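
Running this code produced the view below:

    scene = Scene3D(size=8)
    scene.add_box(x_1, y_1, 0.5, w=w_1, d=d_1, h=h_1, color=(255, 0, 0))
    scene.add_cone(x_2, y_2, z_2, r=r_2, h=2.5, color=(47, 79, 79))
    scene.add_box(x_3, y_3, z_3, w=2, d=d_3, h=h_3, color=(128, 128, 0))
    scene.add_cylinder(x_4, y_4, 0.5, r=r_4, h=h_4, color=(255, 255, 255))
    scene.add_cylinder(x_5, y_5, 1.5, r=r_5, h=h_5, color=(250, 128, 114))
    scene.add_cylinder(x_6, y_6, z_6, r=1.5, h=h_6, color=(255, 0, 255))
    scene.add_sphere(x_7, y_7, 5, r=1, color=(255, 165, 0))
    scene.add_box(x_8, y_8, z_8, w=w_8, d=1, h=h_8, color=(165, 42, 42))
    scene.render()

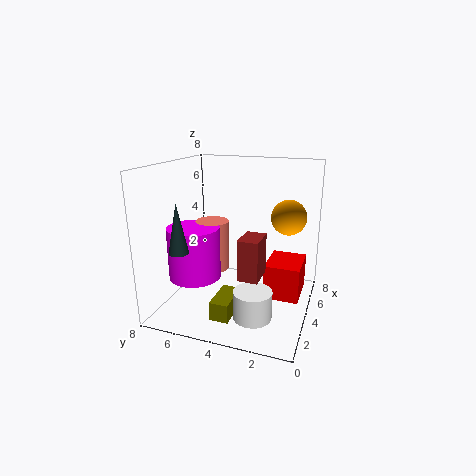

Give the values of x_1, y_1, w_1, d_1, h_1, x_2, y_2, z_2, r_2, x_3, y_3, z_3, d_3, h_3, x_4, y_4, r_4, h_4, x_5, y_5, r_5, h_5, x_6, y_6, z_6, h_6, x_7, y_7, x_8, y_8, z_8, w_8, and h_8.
x_1 = 4, y_1 = 0.5, w_1 = 2.5, d_1 = 2, h_1 = 2, x_2 = 1, y_2 = 6, z_2 = 4, r_2 = 0.5, x_3 = 1, y_3 = 3.5, z_3 = 0.5, d_3 = 1, h_3 = 1, x_4 = 2, y_4 = 2.5, r_4 = 1, h_4 = 1.5, x_5 = 5, y_5 = 6, r_5 = 1, h_5 = 3, x_6 = 3.5, y_6 = 6.5, z_6 = 1.5, h_6 = 3, x_7 = 5.5, y_7 = 1.5, x_8 = 1, y_8 = 2, z_8 = 3, w_8 = 1.5, h_8 = 2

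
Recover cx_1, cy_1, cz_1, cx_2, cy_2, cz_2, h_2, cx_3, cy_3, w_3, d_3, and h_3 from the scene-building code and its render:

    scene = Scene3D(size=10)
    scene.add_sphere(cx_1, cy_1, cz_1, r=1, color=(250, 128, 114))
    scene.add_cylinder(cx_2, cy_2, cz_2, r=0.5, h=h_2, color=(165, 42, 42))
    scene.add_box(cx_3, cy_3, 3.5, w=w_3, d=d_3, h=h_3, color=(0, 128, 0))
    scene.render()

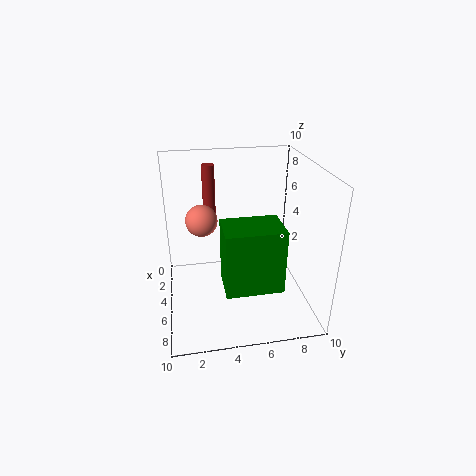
cx_1 = 6
cy_1 = 2.5
cz_1 = 7
cx_2 = 0.5
cy_2 = 3.5
cz_2 = 5
h_2 = 4
cx_3 = 7
cy_3 = 3.5
w_3 = 2.5
d_3 = 3.5
h_3 = 4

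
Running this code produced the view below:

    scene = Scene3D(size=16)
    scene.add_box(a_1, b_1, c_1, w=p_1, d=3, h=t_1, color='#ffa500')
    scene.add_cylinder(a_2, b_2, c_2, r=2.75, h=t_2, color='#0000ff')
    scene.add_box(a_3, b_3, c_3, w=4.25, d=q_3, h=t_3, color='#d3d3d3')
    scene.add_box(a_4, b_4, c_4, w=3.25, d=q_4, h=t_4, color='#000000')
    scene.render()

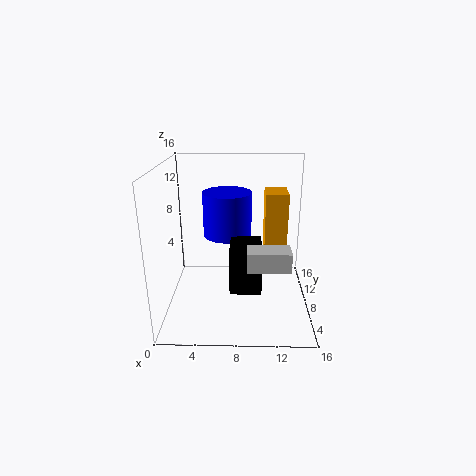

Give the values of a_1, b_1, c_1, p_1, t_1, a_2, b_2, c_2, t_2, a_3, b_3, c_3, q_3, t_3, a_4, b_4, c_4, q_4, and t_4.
a_1 = 10.75, b_1 = 5, c_1 = 7.5, p_1 = 2.25, t_1 = 6.25, a_2 = 6.75, b_2 = 9.75, c_2 = 7.75, t_2 = 5, a_3 = 9, b_3 = 2.25, c_3 = 6.75, q_3 = 2.25, t_3 = 2, a_4 = 7.25, b_4 = 3.25, c_4 = 3.75, q_4 = 4.25, t_4 = 4.75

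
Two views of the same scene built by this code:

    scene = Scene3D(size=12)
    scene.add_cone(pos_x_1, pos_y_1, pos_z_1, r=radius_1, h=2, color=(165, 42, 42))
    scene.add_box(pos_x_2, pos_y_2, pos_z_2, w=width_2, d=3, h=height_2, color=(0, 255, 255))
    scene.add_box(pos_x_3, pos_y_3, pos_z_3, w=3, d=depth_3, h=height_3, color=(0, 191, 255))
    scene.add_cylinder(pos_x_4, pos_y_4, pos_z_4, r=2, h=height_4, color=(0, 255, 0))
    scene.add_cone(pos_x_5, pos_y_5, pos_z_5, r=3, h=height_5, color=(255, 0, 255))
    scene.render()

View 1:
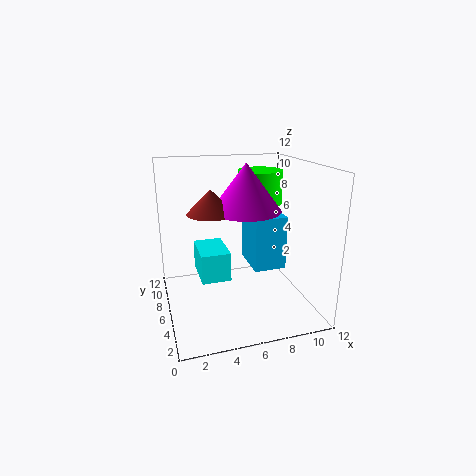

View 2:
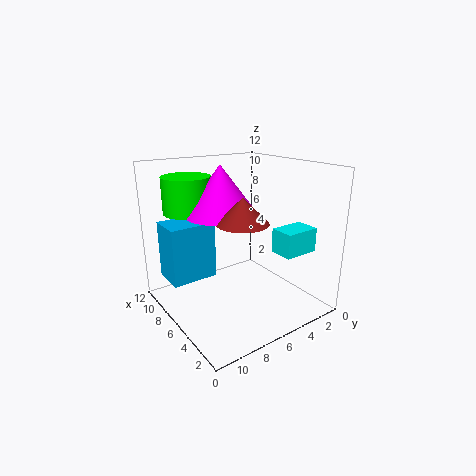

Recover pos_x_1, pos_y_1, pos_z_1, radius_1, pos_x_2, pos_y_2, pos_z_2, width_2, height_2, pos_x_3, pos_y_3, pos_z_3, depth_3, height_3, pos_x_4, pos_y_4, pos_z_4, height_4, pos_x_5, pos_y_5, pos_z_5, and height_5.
pos_x_1 = 4, pos_y_1 = 7, pos_z_1 = 8, radius_1 = 2, pos_x_2 = 2, pos_y_2 = 1, pos_z_2 = 5, width_2 = 2, height_2 = 2, pos_x_3 = 8, pos_y_3 = 7, pos_z_3 = 2, depth_3 = 4, height_3 = 5, pos_x_4 = 9, pos_y_4 = 9, pos_z_4 = 8, height_4 = 3, pos_x_5 = 7, pos_y_5 = 7, pos_z_5 = 8, height_5 = 4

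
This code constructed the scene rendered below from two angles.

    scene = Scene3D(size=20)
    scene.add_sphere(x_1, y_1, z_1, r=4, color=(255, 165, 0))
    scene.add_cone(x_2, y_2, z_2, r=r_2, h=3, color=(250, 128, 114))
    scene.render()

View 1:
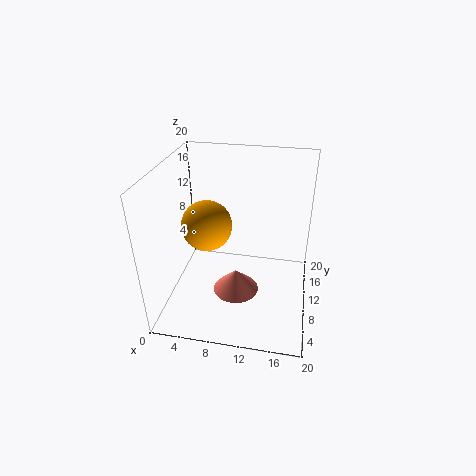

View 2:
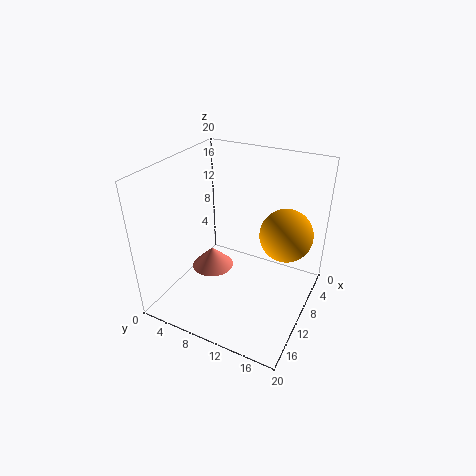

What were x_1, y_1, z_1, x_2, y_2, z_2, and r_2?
x_1 = 4; y_1 = 15; z_1 = 8.5; x_2 = 10.5; y_2 = 6; z_2 = 4.5; r_2 = 3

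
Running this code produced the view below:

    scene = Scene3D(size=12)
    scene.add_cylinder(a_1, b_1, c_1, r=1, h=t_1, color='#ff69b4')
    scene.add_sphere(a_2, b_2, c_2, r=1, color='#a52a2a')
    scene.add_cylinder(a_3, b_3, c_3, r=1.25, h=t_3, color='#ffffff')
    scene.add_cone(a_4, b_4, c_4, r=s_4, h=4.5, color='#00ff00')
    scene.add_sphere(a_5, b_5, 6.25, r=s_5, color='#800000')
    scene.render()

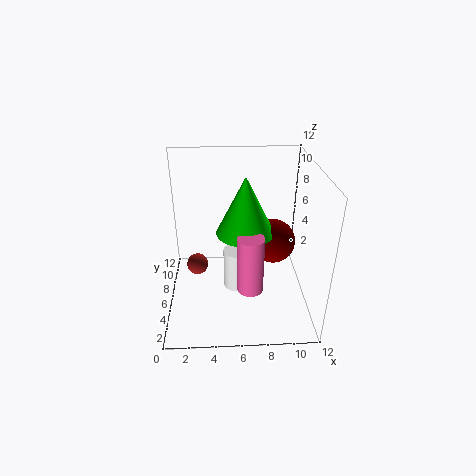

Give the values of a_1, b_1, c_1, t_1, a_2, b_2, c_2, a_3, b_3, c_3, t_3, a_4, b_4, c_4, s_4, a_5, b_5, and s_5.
a_1 = 6.75, b_1 = 2.5, c_1 = 3.5, t_1 = 4.5, a_2 = 2.25, b_2 = 8.5, c_2 = 1.75, a_3 = 6, b_3 = 7.25, c_3 = 0.25, t_3 = 3.75, a_4 = 6.5, b_4 = 4.75, c_4 = 7.25, s_4 = 2.25, a_5 = 8.75, b_5 = 5, s_5 = 1.75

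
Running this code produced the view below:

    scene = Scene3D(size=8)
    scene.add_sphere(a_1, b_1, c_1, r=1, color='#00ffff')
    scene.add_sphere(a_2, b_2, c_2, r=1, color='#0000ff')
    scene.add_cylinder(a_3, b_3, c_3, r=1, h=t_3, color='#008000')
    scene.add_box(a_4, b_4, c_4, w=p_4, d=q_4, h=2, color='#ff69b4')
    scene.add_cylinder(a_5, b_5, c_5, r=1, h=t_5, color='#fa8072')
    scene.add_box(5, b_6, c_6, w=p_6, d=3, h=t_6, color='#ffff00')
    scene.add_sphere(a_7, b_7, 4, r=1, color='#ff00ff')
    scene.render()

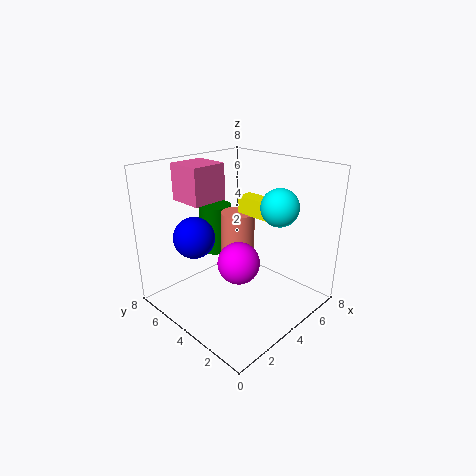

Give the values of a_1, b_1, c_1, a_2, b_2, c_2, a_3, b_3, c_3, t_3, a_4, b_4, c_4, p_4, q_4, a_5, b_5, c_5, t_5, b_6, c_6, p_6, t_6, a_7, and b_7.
a_1 = 5; b_1 = 2; c_1 = 6; a_2 = 1; b_2 = 4; c_2 = 5; a_3 = 5; b_3 = 7; c_3 = 2; t_3 = 3; a_4 = 2; b_4 = 5; c_4 = 6; p_4 = 2; q_4 = 2; a_5 = 5; b_5 = 5; c_5 = 1; t_5 = 4; b_6 = 2; c_6 = 5; p_6 = 1; t_6 = 1; a_7 = 2; b_7 = 2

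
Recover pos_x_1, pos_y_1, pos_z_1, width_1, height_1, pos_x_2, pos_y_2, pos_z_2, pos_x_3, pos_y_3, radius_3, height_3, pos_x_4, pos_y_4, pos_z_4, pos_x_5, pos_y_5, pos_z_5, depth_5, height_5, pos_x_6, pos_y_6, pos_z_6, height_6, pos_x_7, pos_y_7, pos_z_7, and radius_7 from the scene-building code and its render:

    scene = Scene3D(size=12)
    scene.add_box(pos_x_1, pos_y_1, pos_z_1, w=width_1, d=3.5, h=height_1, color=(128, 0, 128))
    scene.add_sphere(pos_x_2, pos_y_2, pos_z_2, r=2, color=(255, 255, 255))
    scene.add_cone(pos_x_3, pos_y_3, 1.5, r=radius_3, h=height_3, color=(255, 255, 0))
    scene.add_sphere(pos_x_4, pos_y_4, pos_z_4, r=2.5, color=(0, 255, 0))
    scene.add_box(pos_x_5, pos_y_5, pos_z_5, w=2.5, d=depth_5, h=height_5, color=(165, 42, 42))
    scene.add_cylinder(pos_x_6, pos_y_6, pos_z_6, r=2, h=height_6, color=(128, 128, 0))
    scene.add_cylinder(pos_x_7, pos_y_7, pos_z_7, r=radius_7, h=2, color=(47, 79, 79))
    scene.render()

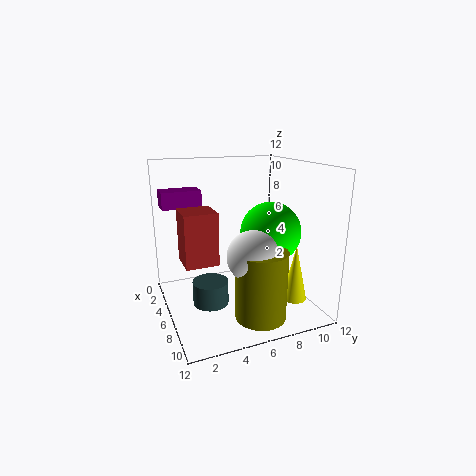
pos_x_1 = 0.5; pos_y_1 = 0.5; pos_z_1 = 8; width_1 = 2; height_1 = 1.5; pos_x_2 = 9; pos_y_2 = 6; pos_z_2 = 5.5; pos_x_3 = 9.5; pos_y_3 = 9.5; radius_3 = 1; height_3 = 4.5; pos_x_4 = 7; pos_y_4 = 8.5; pos_z_4 = 6.5; pos_x_5 = 6; pos_y_5 = 1; pos_z_5 = 5; depth_5 = 2.5; height_5 = 4; pos_x_6 = 9.5; pos_y_6 = 6.5; pos_z_6 = 0.5; height_6 = 5.5; pos_x_7 = 6; pos_y_7 = 3.5; pos_z_7 = 0.5; radius_7 = 1.5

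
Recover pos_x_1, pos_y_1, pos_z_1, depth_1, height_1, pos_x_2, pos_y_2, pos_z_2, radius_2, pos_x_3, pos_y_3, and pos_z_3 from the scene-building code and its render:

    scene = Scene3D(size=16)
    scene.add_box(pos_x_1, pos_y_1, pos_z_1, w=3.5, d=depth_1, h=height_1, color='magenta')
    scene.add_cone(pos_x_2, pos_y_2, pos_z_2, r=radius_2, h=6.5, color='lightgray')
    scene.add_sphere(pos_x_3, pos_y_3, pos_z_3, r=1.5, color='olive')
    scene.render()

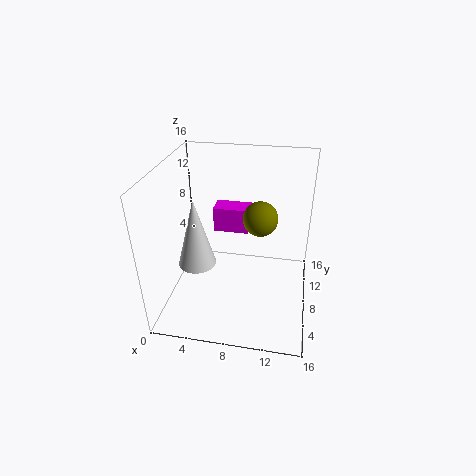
pos_x_1 = 6, pos_y_1 = 5.5, pos_z_1 = 10.25, depth_1 = 2, height_1 = 2.5, pos_x_2 = 5.25, pos_y_2 = 2, pos_z_2 = 8.75, radius_2 = 1.75, pos_x_3 = 11, pos_y_3 = 2.5, pos_z_3 = 13.75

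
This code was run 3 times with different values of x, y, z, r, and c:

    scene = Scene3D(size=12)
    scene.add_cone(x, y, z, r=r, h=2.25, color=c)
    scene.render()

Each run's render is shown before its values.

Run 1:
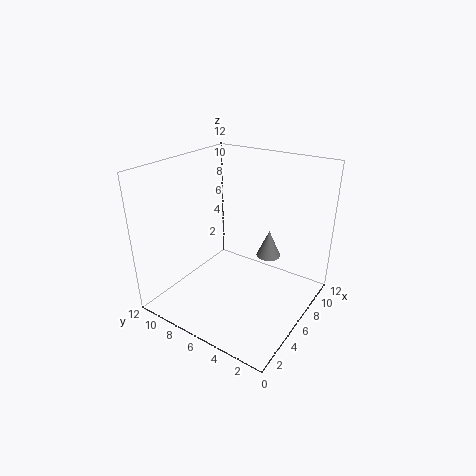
x = 7.25, y = 3.75, z = 4.5, r = 1, c = 'gray'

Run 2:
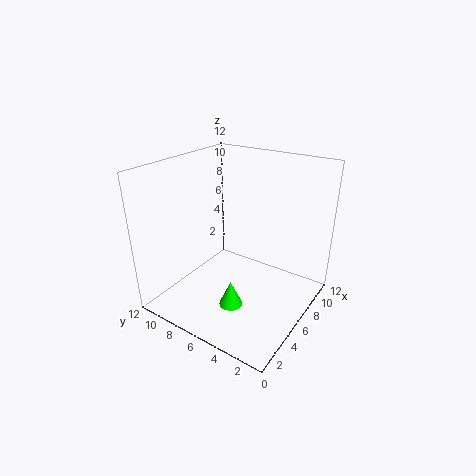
x = 4.5, y = 5.75, z = 0.25, r = 1, c = 'lime'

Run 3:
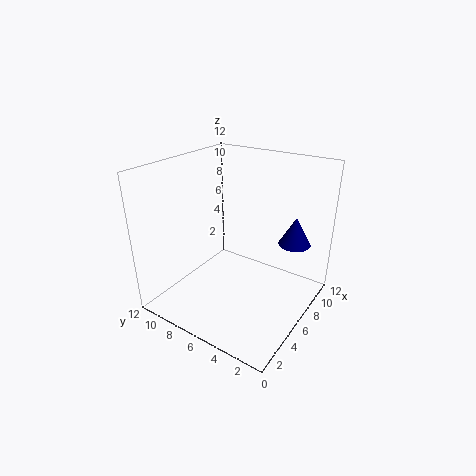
x = 7.25, y = 1.5, z = 6.25, r = 1.25, c = 'navy'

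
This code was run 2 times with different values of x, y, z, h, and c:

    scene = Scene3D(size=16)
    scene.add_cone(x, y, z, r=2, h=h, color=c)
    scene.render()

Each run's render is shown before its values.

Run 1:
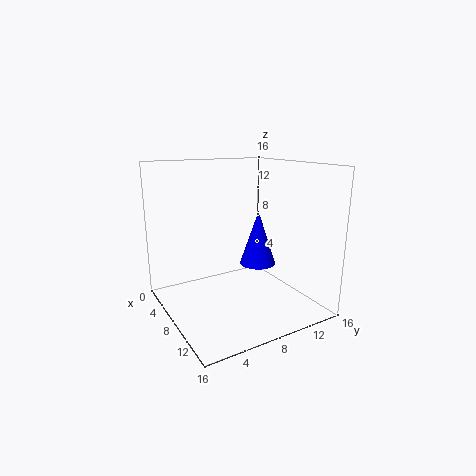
x = 9, y = 10, z = 5, h = 6, c = 'blue'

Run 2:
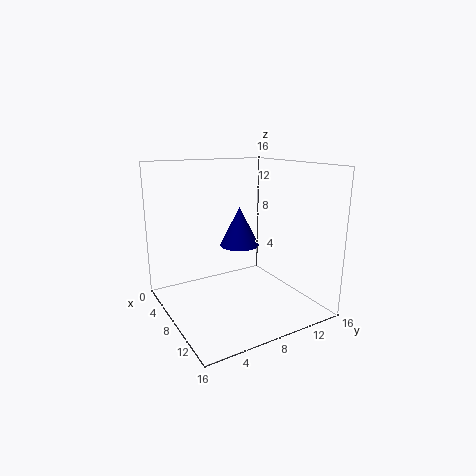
x = 10, y = 7, z = 8, h = 4, c = 'navy'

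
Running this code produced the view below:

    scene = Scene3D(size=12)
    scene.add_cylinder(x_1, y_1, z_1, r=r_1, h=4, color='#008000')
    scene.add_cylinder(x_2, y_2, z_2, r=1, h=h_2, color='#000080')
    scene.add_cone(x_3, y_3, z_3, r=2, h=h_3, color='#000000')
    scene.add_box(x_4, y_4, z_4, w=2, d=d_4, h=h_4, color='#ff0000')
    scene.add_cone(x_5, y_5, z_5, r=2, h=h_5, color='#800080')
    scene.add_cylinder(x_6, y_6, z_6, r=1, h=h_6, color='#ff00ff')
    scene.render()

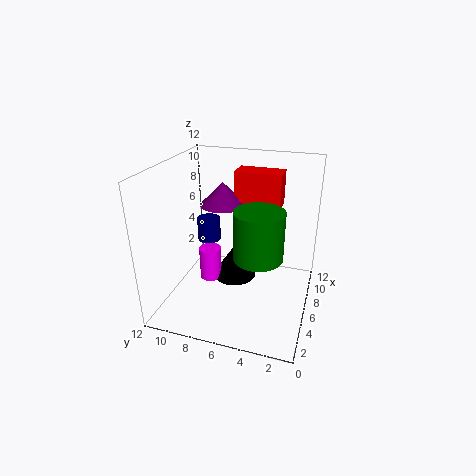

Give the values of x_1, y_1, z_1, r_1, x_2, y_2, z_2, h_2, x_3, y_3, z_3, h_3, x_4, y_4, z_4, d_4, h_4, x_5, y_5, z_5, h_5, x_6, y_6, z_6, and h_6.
x_1 = 5, y_1 = 4, z_1 = 5, r_1 = 2, x_2 = 7, y_2 = 9, z_2 = 5, h_2 = 2, x_3 = 8, y_3 = 7, z_3 = 1, h_3 = 3, x_4 = 8, y_4 = 3, z_4 = 8, d_4 = 4, h_4 = 3, x_5 = 8, y_5 = 8, z_5 = 8, h_5 = 2, x_6 = 7, y_6 = 9, z_6 = 1, h_6 = 3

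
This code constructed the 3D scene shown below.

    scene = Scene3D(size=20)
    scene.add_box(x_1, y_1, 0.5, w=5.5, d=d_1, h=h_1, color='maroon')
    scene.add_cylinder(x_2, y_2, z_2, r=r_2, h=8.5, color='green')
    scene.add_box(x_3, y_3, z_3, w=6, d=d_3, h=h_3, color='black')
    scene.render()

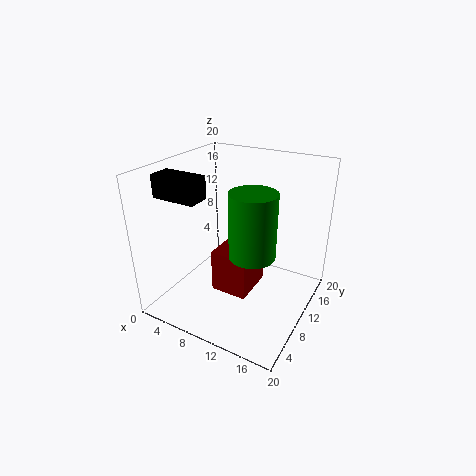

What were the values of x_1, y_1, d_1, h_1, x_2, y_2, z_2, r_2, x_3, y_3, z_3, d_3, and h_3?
x_1 = 6, y_1 = 9, d_1 = 6.5, h_1 = 6.5, x_2 = 13.5, y_2 = 7.5, z_2 = 9.5, r_2 = 3, x_3 = 1.5, y_3 = 3.5, z_3 = 16.5, d_3 = 3, h_3 = 3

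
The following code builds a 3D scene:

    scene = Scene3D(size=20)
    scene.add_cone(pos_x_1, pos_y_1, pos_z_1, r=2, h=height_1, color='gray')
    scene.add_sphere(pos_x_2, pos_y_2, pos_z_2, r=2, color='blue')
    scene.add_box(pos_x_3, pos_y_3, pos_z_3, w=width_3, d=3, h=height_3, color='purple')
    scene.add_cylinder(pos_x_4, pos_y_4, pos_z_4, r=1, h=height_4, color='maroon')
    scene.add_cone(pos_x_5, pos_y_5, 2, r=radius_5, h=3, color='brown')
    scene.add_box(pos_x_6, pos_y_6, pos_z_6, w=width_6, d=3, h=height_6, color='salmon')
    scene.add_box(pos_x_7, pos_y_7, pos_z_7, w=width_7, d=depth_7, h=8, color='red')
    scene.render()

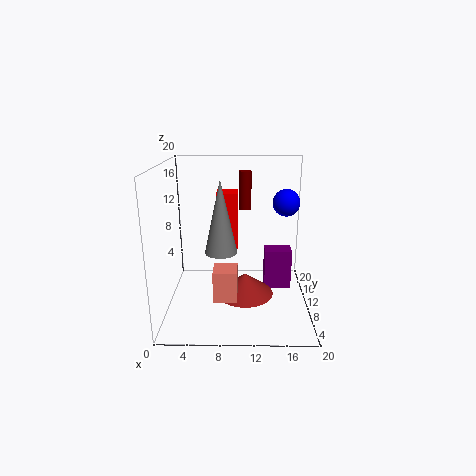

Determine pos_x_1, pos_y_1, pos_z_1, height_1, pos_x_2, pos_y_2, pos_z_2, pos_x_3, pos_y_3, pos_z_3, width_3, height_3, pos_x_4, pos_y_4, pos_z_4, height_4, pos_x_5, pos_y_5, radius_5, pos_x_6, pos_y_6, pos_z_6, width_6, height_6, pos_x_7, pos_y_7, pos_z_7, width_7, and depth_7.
pos_x_1 = 8, pos_y_1 = 5, pos_z_1 = 10, height_1 = 9, pos_x_2 = 17, pos_y_2 = 14, pos_z_2 = 14, pos_x_3 = 14, pos_y_3 = 12, pos_z_3 = 1, width_3 = 4, height_3 = 6, pos_x_4 = 11, pos_y_4 = 18, pos_z_4 = 12, height_4 = 6, pos_x_5 = 11, pos_y_5 = 9, radius_5 = 4, pos_x_6 = 7, pos_y_6 = 3, pos_z_6 = 4, width_6 = 3, height_6 = 4, pos_x_7 = 7, pos_y_7 = 11, pos_z_7 = 8, width_7 = 3, depth_7 = 3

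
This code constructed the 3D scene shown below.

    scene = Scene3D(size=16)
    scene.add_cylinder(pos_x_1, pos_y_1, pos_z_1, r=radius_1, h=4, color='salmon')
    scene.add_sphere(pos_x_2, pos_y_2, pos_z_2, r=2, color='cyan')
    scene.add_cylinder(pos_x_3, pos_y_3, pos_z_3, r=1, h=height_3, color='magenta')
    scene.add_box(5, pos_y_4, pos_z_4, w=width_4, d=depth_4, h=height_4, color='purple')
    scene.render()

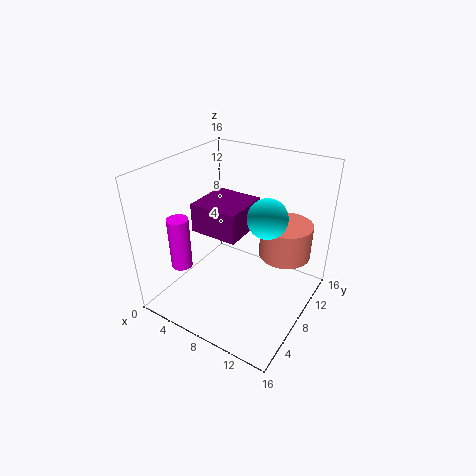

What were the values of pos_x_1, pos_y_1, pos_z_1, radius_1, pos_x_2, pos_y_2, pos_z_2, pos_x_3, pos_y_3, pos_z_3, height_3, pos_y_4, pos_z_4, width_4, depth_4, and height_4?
pos_x_1 = 12, pos_y_1 = 12, pos_z_1 = 5, radius_1 = 3, pos_x_2 = 12, pos_y_2 = 7, pos_z_2 = 12, pos_x_3 = 6, pos_y_3 = 1, pos_z_3 = 8, height_3 = 5, pos_y_4 = 4, pos_z_4 = 10, width_4 = 5, depth_4 = 5, height_4 = 3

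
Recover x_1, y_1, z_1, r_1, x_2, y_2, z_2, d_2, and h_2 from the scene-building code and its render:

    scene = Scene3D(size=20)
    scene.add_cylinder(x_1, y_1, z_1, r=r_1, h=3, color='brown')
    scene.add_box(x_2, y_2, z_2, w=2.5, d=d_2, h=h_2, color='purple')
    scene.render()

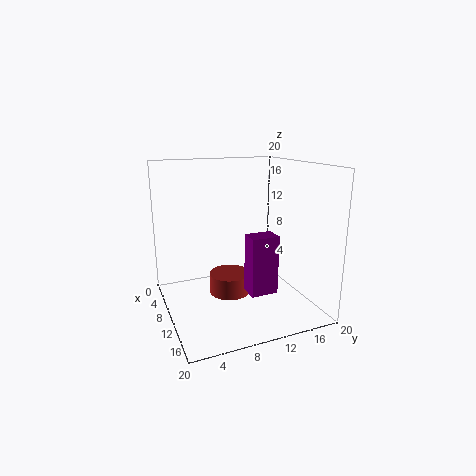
x_1 = 8, y_1 = 9.5, z_1 = 1, r_1 = 3, x_2 = 14.5, y_2 = 9, z_2 = 4.5, d_2 = 3.5, h_2 = 7.5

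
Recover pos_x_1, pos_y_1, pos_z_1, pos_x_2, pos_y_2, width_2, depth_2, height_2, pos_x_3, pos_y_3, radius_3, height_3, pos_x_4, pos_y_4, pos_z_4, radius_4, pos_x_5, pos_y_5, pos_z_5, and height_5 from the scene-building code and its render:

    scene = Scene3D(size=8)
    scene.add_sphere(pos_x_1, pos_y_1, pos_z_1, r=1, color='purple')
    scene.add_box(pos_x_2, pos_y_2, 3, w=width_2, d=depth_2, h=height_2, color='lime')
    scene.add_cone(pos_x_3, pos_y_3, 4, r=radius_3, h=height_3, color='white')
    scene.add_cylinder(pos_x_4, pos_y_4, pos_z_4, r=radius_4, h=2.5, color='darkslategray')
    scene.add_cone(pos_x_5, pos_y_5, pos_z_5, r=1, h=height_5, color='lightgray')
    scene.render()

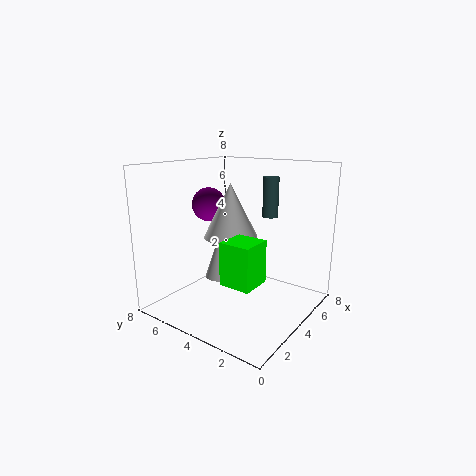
pos_x_1 = 4.5, pos_y_1 = 6.5, pos_z_1 = 5.5, pos_x_2 = 0.5, pos_y_2 = 1, width_2 = 1.5, depth_2 = 1.5, height_2 = 2, pos_x_3 = 4, pos_y_3 = 4.5, radius_3 = 1.5, height_3 = 3, pos_x_4 = 7.5, pos_y_4 = 4, pos_z_4 = 4.5, radius_4 = 0.5, pos_x_5 = 5.5, pos_y_5 = 6.5, pos_z_5 = 0.5, height_5 = 3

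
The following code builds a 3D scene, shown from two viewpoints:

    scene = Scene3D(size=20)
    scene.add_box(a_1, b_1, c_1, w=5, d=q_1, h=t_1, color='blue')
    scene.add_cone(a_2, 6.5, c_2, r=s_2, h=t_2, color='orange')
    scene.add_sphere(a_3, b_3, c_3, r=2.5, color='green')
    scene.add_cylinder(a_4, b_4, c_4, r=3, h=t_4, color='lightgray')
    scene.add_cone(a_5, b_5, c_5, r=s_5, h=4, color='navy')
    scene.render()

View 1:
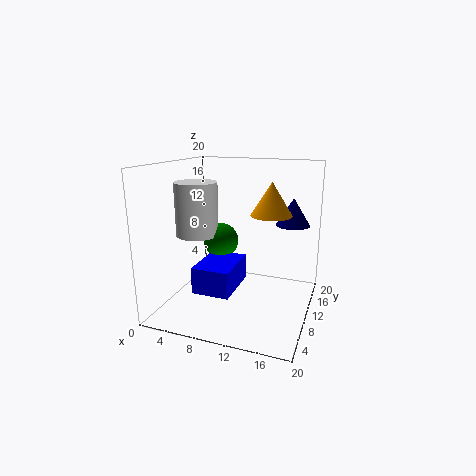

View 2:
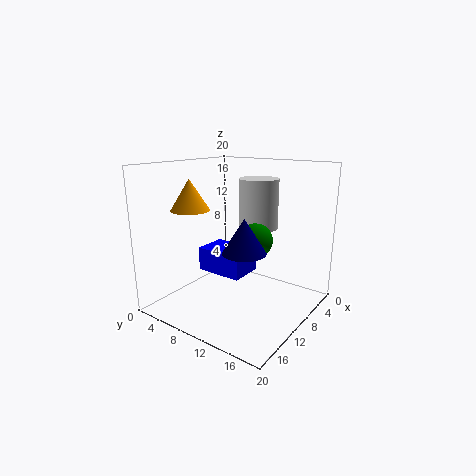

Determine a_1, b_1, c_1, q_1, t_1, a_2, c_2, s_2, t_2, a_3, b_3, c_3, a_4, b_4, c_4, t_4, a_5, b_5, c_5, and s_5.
a_1 = 6; b_1 = 3.5; c_1 = 4; q_1 = 7; t_1 = 3.5; a_2 = 15.5; c_2 = 14.5; s_2 = 2.5; t_2 = 4; a_3 = 7; b_3 = 11; c_3 = 9; a_4 = 4; b_4 = 9.5; c_4 = 10; t_4 = 7.5; a_5 = 16.5; b_5 = 15.5; c_5 = 11; s_5 = 2.5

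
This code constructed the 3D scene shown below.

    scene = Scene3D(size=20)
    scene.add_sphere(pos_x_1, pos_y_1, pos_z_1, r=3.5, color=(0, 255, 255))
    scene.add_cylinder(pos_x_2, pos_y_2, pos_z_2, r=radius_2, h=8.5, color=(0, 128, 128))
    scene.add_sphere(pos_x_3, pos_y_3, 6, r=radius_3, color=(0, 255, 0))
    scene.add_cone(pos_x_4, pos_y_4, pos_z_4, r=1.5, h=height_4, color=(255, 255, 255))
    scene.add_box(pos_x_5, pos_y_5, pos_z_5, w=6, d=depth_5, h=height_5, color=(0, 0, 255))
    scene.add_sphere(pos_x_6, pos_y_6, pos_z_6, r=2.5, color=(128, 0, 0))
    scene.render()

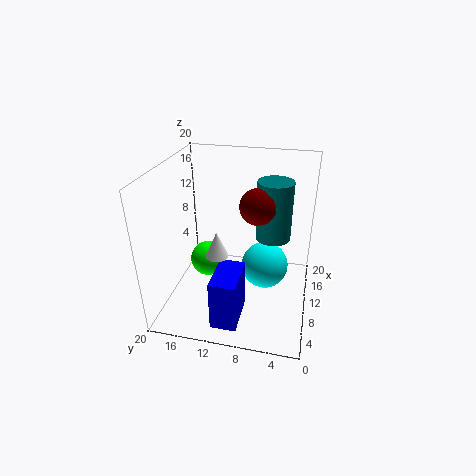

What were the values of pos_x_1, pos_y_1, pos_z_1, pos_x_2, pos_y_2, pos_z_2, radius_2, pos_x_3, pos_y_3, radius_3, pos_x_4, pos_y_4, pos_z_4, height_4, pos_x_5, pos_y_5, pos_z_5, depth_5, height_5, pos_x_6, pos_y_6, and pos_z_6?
pos_x_1 = 13
pos_y_1 = 6.5
pos_z_1 = 4
pos_x_2 = 13
pos_y_2 = 5.5
pos_z_2 = 9
radius_2 = 2.5
pos_x_3 = 10
pos_y_3 = 14.5
radius_3 = 2.5
pos_x_4 = 6.5
pos_y_4 = 12
pos_z_4 = 9
height_4 = 3.5
pos_x_5 = 2
pos_y_5 = 8.5
pos_z_5 = 0.5
depth_5 = 3.5
height_5 = 7
pos_x_6 = 11
pos_y_6 = 7.5
pos_z_6 = 14.5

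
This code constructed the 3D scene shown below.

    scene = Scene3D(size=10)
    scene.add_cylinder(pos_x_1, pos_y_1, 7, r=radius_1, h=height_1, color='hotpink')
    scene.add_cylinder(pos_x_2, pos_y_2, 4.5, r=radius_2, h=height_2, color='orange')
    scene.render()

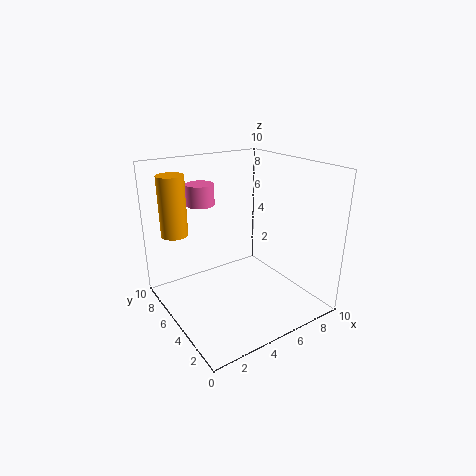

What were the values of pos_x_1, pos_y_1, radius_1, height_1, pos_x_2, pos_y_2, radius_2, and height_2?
pos_x_1 = 3.5, pos_y_1 = 7.5, radius_1 = 1, height_1 = 1.5, pos_x_2 = 2, pos_y_2 = 9, radius_2 = 1, height_2 = 4.5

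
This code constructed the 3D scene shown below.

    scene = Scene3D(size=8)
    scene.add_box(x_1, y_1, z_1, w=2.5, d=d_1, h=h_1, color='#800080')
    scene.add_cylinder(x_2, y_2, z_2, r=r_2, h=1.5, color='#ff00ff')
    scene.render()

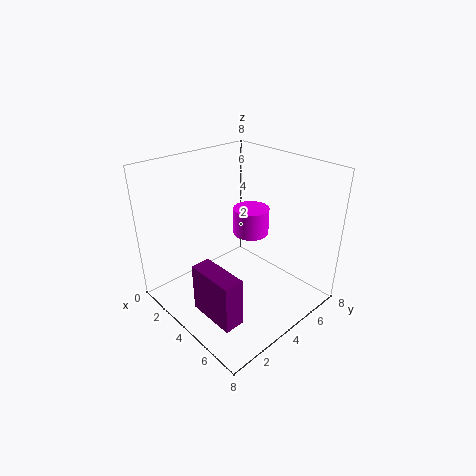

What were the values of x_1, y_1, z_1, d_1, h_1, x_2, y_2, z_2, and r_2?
x_1 = 4.5, y_1 = 0.5, z_1 = 1.5, d_1 = 1, h_1 = 2.5, x_2 = 4, y_2 = 5, z_2 = 4, r_2 = 1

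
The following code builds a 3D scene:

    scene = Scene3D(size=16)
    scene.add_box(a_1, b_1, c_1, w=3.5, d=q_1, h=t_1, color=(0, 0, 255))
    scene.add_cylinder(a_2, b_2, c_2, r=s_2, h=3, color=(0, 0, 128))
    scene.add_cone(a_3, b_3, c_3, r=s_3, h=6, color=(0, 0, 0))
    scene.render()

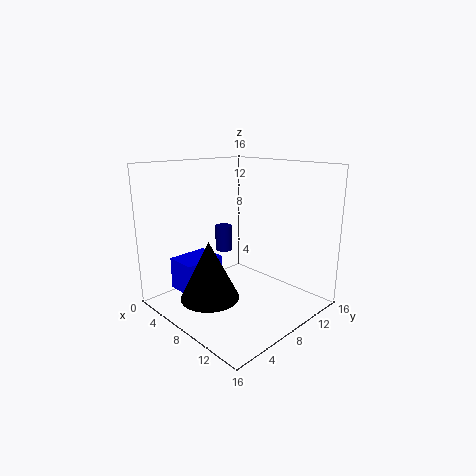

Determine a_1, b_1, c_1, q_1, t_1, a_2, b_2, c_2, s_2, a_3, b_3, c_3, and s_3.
a_1 = 3.5, b_1 = 2, c_1 = 2.5, q_1 = 4.5, t_1 = 3.5, a_2 = 4.5, b_2 = 9, c_2 = 5.5, s_2 = 1, a_3 = 9, b_3 = 3, c_3 = 3, s_3 = 3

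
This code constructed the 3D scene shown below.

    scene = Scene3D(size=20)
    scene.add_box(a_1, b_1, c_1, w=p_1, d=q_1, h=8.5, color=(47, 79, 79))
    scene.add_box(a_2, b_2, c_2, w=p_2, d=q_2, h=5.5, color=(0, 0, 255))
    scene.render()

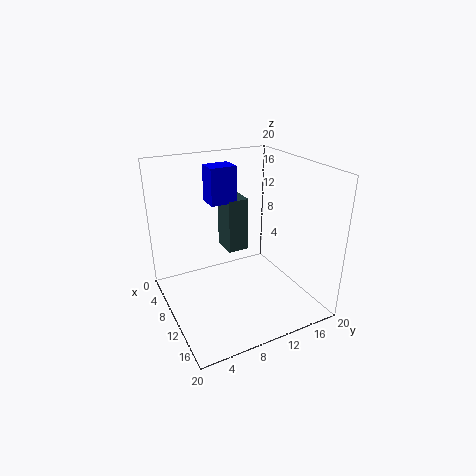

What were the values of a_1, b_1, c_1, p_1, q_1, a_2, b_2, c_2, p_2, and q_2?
a_1 = 1, b_1 = 11, c_1 = 5, p_1 = 4.25, q_1 = 3.25, a_2 = 2, b_2 = 8.25, c_2 = 13.25, p_2 = 3.25, q_2 = 4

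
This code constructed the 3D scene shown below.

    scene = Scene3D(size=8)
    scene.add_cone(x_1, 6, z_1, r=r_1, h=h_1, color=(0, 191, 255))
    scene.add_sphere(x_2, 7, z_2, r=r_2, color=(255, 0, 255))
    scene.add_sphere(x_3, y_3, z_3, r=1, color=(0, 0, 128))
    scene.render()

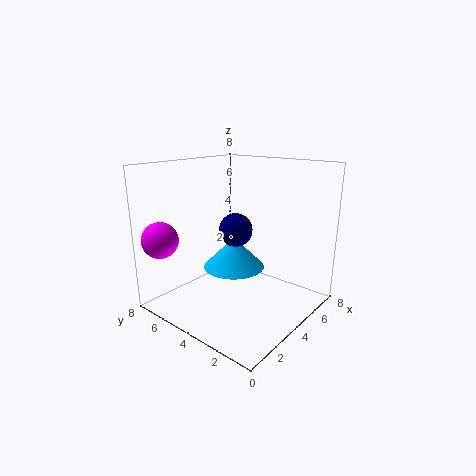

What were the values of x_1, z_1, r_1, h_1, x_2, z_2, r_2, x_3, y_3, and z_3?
x_1 = 6, z_1 = 1, r_1 = 2, h_1 = 2, x_2 = 1, z_2 = 4, r_2 = 1, x_3 = 5, y_3 = 5, z_3 = 4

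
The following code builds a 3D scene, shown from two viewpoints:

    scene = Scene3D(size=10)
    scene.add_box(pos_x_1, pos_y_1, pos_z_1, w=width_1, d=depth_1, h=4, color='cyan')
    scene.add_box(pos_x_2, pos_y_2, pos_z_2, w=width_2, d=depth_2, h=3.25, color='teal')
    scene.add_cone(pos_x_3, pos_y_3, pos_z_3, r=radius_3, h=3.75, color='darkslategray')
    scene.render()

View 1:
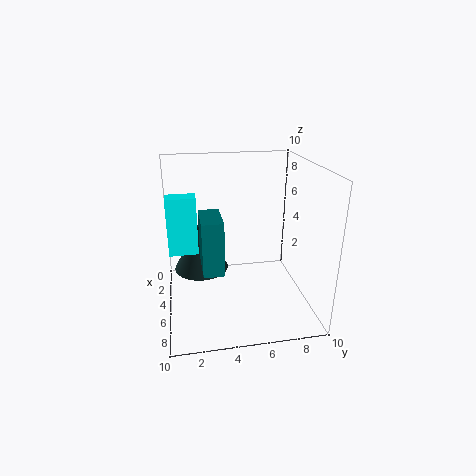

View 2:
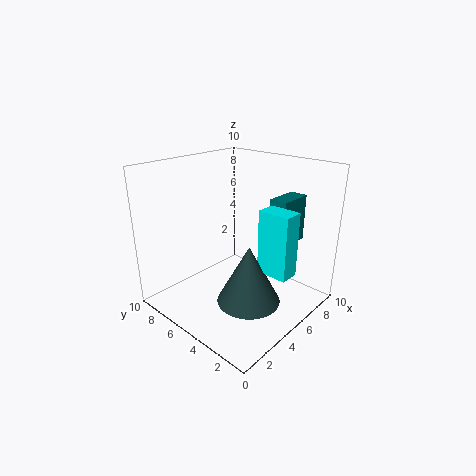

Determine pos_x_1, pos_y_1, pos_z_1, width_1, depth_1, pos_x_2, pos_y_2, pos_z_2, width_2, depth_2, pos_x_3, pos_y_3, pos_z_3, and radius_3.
pos_x_1 = 3.75; pos_y_1 = 0.25; pos_z_1 = 4; width_1 = 1.25; depth_1 = 2; pos_x_2 = 6.5; pos_y_2 = 2.25; pos_z_2 = 4.5; width_2 = 2.5; depth_2 = 1.25; pos_x_3 = 3.25; pos_y_3 = 2.5; pos_z_3 = 2; radius_3 = 2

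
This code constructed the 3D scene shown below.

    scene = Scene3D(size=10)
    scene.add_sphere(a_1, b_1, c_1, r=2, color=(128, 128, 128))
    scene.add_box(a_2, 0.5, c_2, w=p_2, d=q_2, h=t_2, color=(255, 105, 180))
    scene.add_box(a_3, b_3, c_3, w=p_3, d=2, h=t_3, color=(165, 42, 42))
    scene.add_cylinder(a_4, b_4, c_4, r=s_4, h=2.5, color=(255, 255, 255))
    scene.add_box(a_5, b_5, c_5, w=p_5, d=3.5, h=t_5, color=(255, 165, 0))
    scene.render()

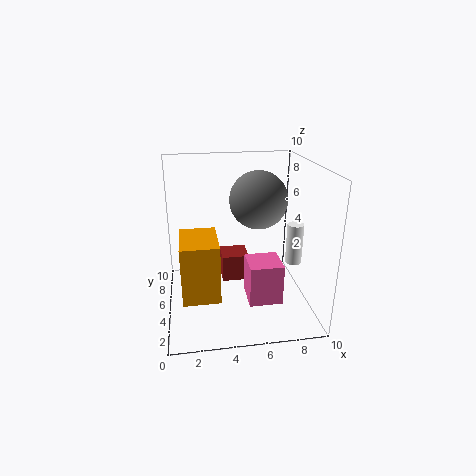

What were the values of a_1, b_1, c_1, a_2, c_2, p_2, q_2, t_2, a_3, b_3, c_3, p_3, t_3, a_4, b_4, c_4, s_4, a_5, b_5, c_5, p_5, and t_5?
a_1 = 6.5, b_1 = 5.5, c_1 = 7.5, a_2 = 5, c_2 = 2.5, p_2 = 2, q_2 = 2, t_2 = 2.5, a_3 = 4, b_3 = 6, c_3 = 1, p_3 = 2, t_3 = 2, a_4 = 8, b_4 = 2, c_4 = 4.5, s_4 = 0.5, a_5 = 1, b_5 = 2.5, c_5 = 1.5, p_5 = 2.5, t_5 = 4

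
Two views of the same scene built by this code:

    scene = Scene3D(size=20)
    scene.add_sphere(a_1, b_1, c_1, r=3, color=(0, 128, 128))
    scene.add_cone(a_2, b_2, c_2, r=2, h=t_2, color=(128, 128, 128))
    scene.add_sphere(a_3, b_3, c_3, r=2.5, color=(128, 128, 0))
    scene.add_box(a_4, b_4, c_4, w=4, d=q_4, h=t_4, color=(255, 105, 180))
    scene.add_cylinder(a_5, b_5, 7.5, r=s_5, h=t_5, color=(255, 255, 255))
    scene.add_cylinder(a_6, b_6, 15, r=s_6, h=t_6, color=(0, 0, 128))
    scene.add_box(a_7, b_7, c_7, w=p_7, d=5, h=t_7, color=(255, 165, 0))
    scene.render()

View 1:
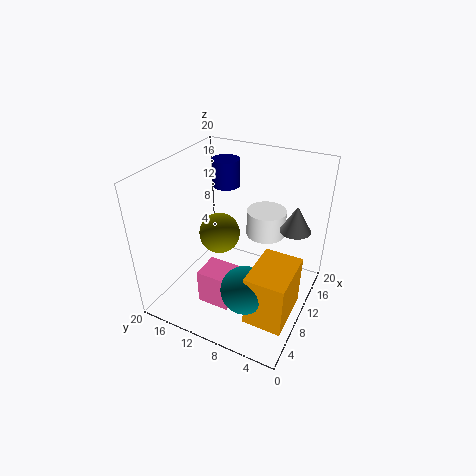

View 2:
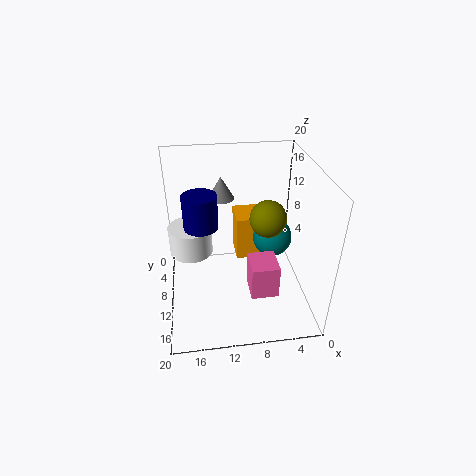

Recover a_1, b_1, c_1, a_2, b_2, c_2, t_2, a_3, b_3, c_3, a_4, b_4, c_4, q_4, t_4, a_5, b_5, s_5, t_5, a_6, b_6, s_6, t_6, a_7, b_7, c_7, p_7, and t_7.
a_1 = 4, b_1 = 6, c_1 = 7, a_2 = 11.5, b_2 = 2.5, c_2 = 12.5, t_2 = 3.5, a_3 = 6, b_3 = 10.5, c_3 = 13, a_4 = 4.5, b_4 = 9, c_4 = 1.5, q_4 = 4.5, t_4 = 5, a_5 = 16.5, b_5 = 8.5, s_5 = 3, t_5 = 4, a_6 = 15, b_6 = 14.5, s_6 = 2, t_6 = 4, a_7 = 2.5, b_7 = 0.5, c_7 = 3, p_7 = 7, t_7 = 7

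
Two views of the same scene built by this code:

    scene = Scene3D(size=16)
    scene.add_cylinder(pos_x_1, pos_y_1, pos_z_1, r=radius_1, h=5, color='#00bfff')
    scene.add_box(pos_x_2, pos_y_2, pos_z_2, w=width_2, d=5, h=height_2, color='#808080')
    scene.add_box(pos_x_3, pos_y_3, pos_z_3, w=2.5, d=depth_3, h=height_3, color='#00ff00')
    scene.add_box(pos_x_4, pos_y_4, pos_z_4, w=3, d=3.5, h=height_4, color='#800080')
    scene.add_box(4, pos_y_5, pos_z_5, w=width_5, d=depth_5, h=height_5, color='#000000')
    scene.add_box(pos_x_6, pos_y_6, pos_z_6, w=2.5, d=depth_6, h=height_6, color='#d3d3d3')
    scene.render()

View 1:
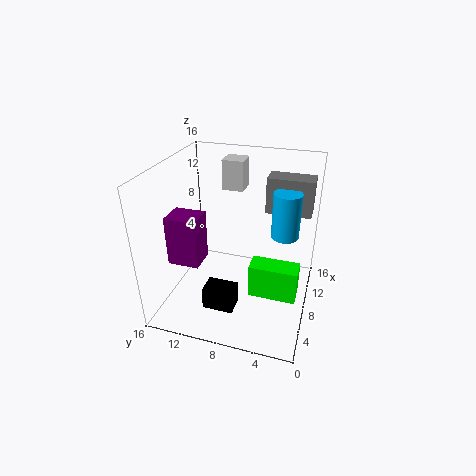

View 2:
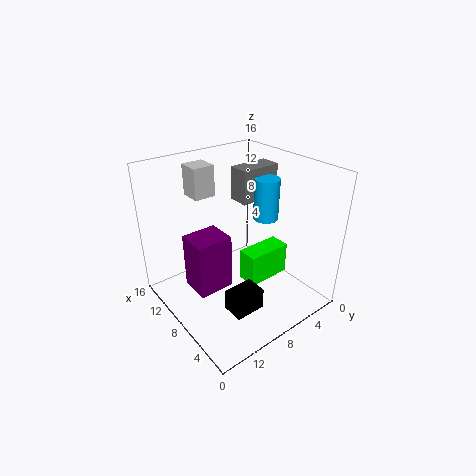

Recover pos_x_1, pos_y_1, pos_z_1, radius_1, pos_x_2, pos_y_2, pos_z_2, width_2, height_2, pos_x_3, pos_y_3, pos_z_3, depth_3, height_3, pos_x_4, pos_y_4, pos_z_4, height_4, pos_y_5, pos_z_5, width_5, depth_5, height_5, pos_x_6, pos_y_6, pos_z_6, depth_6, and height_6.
pos_x_1 = 9, pos_y_1 = 3, pos_z_1 = 8.5, radius_1 = 1.5, pos_x_2 = 10, pos_y_2 = 0.5, pos_z_2 = 10.5, width_2 = 2.5, height_2 = 4, pos_x_3 = 7, pos_y_3 = 1, pos_z_3 = 1, depth_3 = 5.5, height_3 = 4, pos_x_4 = 4.5, pos_y_4 = 11.5, pos_z_4 = 5.5, height_4 = 5.5, pos_y_5 = 7.5, pos_z_5 = 0.5, width_5 = 2.5, depth_5 = 3.5, height_5 = 2.5, pos_x_6 = 11.5, pos_y_6 = 8.5, pos_z_6 = 12, depth_6 = 2.5, height_6 = 3.5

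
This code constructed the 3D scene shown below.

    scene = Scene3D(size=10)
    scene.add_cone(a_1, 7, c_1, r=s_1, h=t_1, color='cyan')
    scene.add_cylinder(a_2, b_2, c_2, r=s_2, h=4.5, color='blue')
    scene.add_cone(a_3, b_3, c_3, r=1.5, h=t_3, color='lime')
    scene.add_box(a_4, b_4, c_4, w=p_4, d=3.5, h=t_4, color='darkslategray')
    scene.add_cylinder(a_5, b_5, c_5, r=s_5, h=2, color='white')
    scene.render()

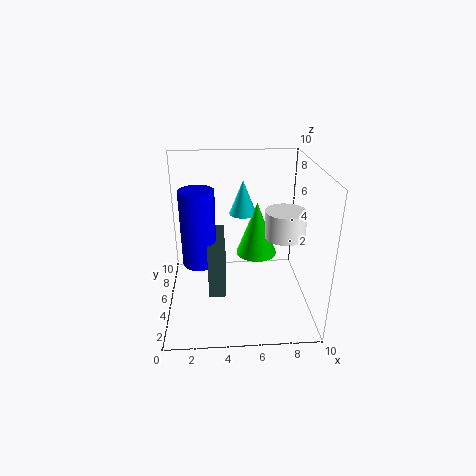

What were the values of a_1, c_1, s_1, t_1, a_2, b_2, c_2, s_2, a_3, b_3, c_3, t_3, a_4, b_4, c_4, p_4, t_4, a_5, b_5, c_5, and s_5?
a_1 = 5.5, c_1 = 6, s_1 = 1, t_1 = 2.5, a_2 = 2.5, b_2 = 2, c_2 = 5, s_2 = 1, a_3 = 6.5, b_3 = 6.5, c_3 = 3, t_3 = 4, a_4 = 3, b_4 = 0.5, c_4 = 3.5, p_4 = 1, t_4 = 3, a_5 = 8.5, b_5 = 6, c_5 = 4.5, s_5 = 1.5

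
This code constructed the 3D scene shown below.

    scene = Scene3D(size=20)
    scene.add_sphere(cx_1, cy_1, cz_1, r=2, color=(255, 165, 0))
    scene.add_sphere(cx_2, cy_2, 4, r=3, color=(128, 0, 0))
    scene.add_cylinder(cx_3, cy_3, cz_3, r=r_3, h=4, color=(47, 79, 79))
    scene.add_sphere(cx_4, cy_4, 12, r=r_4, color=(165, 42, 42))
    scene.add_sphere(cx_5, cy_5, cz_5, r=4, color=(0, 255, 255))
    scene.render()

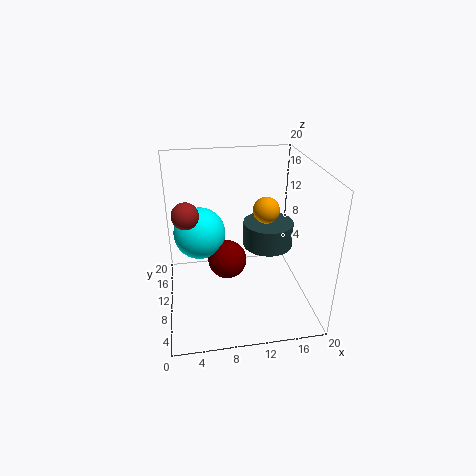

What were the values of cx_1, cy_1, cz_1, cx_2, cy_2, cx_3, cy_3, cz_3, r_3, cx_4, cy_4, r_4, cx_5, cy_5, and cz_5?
cx_1 = 15
cy_1 = 14
cz_1 = 12
cx_2 = 9
cy_2 = 14
cx_3 = 16
cy_3 = 16
cz_3 = 5
r_3 = 4
cx_4 = 3
cy_4 = 14
r_4 = 2
cx_5 = 5
cy_5 = 16
cz_5 = 8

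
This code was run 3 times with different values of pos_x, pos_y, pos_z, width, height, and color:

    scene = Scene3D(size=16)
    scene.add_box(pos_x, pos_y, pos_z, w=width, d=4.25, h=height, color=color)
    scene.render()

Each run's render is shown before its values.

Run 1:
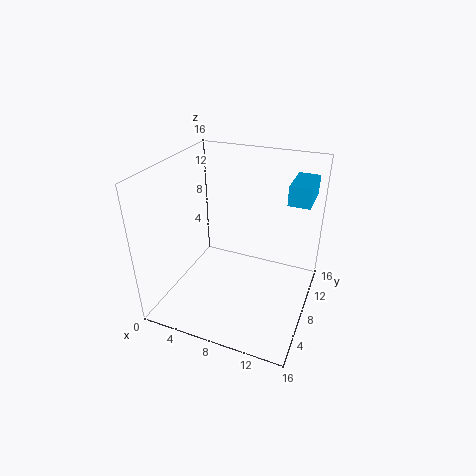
pos_x = 13.25; pos_y = 7.75; pos_z = 13; width = 2.25; height = 2; color = 'deepskyblue'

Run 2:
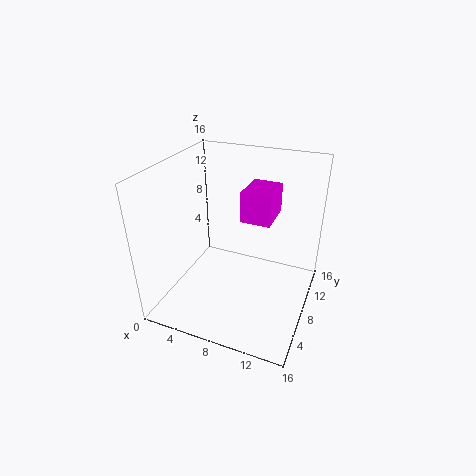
pos_x = 8.5; pos_y = 7.25; pos_z = 10.5; width = 3.25; height = 3.25; color = 'magenta'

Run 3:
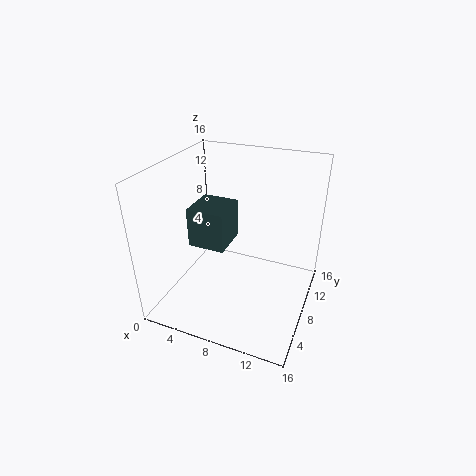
pos_x = 3.5; pos_y = 5; pos_z = 7.75; width = 4; height = 4.25; color = 'darkslategray'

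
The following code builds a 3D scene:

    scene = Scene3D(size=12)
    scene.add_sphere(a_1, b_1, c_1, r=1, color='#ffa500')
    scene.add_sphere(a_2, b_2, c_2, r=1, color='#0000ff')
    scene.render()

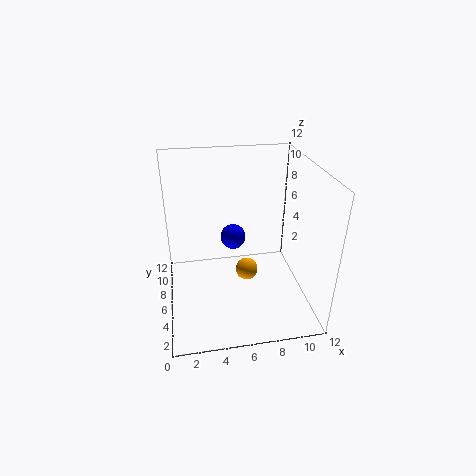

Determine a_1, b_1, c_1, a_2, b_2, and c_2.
a_1 = 7, b_1 = 7, c_1 = 2, a_2 = 5.5, b_2 = 5.5, c_2 = 6.5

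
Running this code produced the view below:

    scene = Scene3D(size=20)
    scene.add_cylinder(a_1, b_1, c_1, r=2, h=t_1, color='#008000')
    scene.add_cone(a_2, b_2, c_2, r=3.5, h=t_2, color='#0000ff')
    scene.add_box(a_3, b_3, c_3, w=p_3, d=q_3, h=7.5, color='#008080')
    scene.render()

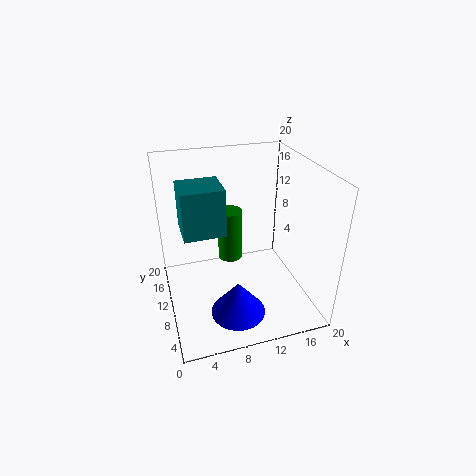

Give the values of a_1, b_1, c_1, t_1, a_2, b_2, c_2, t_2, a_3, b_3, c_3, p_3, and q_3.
a_1 = 11; b_1 = 17.5; c_1 = 2; t_1 = 8.5; a_2 = 8; b_2 = 3.5; c_2 = 3; t_2 = 4.5; a_3 = 3; b_3 = 14; c_3 = 8; p_3 = 6.5; q_3 = 6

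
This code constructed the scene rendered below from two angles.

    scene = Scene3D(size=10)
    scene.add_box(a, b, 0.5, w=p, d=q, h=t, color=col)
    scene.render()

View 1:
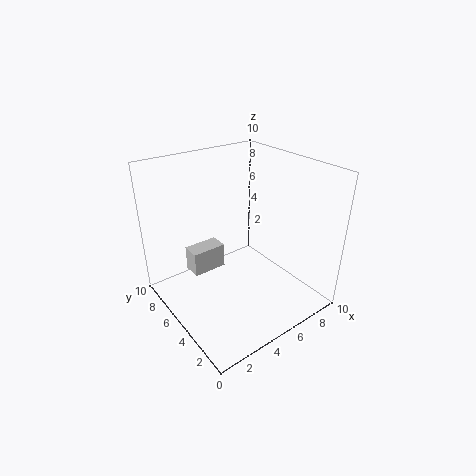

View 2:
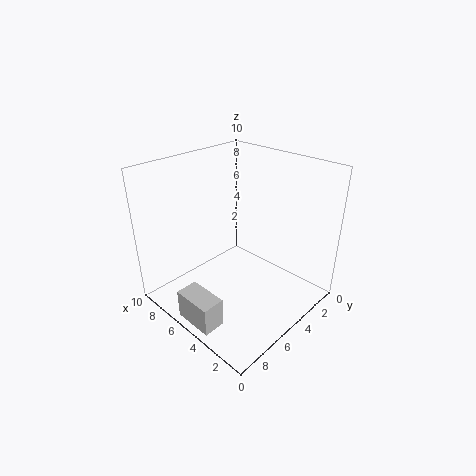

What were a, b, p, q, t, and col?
a = 3.25; b = 8.25; p = 2.75; q = 1.5; t = 2; col = 'lightgray'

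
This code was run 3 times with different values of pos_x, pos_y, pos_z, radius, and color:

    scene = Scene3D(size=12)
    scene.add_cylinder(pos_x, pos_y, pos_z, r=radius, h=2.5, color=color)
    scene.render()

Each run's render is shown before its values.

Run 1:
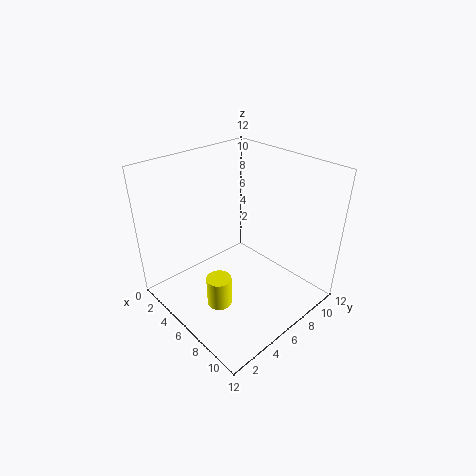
pos_x = 7, pos_y = 3, pos_z = 1.5, radius = 1, color = 'yellow'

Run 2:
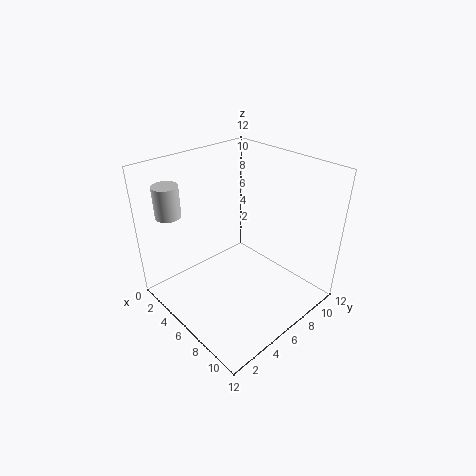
pos_x = 3, pos_y = 1.5, pos_z = 8.5, radius = 1, color = 'lightgray'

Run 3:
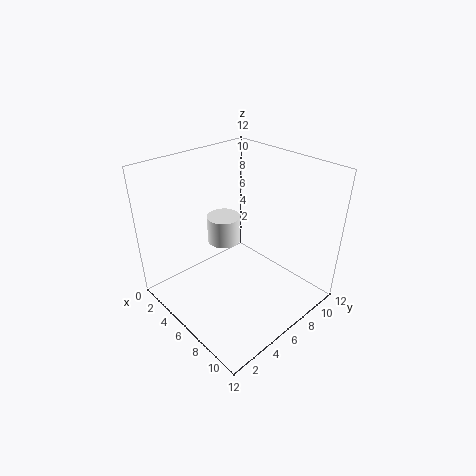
pos_x = 3, pos_y = 7, pos_z = 4, radius = 1.5, color = 'white'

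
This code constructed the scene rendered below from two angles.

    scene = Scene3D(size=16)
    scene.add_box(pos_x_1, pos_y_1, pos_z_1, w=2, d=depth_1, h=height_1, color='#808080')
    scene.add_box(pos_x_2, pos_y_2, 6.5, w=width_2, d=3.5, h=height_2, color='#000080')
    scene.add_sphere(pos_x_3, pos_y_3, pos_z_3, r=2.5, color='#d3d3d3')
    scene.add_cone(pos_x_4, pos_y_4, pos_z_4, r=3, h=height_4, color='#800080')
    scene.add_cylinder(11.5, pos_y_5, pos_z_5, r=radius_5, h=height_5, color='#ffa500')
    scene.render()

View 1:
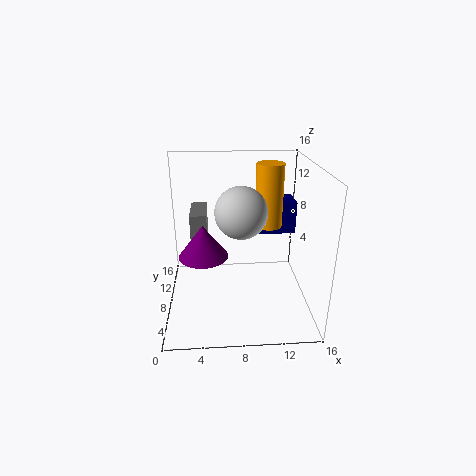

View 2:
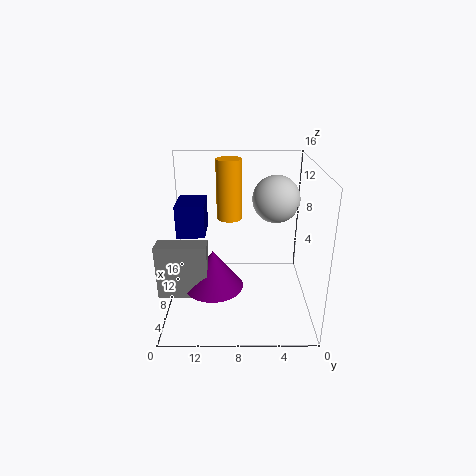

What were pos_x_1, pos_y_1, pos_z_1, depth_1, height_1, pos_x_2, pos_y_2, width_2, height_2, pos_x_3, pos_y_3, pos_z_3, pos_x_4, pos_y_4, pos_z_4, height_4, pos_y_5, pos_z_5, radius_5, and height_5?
pos_x_1 = 2.5; pos_y_1 = 11; pos_z_1 = 4; depth_1 = 5; height_1 = 5.5; pos_x_2 = 11; pos_y_2 = 12; width_2 = 4.5; height_2 = 4; pos_x_3 = 8; pos_y_3 = 4; pos_z_3 = 12.5; pos_x_4 = 4; pos_y_4 = 10.5; pos_z_4 = 4.5; height_4 = 4; pos_y_5 = 9; pos_z_5 = 9; radius_5 = 1.5; height_5 = 7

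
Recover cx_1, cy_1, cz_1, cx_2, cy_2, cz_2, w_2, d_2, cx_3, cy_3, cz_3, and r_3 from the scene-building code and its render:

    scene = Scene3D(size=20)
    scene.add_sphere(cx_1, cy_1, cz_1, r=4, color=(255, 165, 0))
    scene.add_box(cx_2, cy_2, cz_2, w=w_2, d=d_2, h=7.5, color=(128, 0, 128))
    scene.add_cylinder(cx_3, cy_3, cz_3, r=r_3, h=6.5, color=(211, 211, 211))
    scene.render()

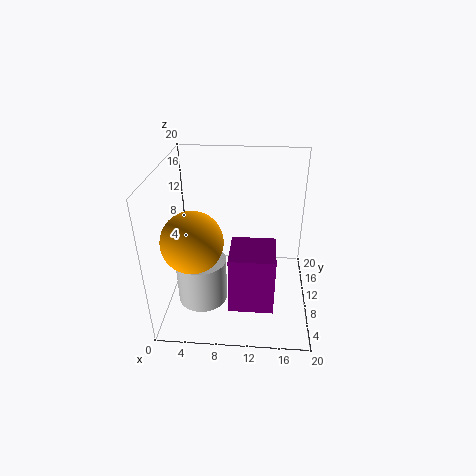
cx_1 = 4.5
cy_1 = 6
cz_1 = 11.5
cx_2 = 9.5
cy_2 = 1.5
cz_2 = 4.5
w_2 = 5.5
d_2 = 5.5
cx_3 = 5
cy_3 = 8
cz_3 = 1
r_3 = 3.5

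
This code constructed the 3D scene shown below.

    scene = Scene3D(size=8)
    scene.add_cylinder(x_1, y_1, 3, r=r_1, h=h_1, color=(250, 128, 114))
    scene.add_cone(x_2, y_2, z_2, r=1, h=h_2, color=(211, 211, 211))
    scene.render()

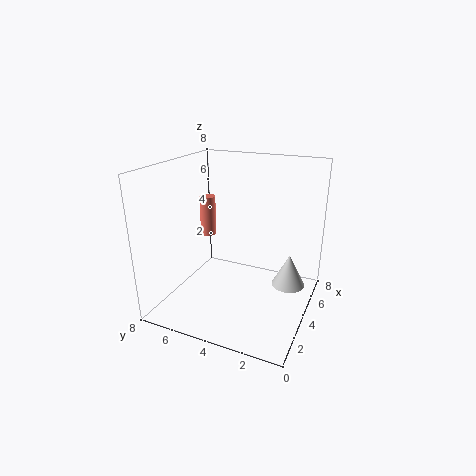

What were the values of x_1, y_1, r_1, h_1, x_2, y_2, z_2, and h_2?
x_1 = 6
y_1 = 7
r_1 = 0.5
h_1 = 2.5
x_2 = 6
y_2 = 1.5
z_2 = 0.5
h_2 = 2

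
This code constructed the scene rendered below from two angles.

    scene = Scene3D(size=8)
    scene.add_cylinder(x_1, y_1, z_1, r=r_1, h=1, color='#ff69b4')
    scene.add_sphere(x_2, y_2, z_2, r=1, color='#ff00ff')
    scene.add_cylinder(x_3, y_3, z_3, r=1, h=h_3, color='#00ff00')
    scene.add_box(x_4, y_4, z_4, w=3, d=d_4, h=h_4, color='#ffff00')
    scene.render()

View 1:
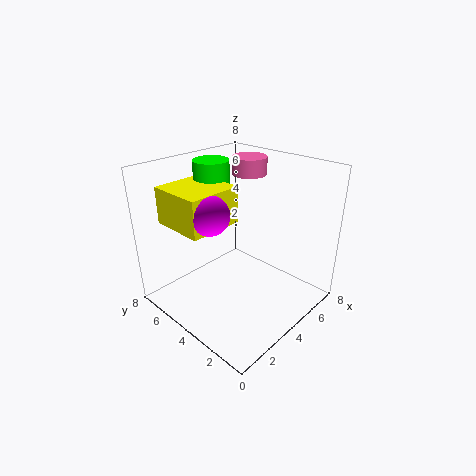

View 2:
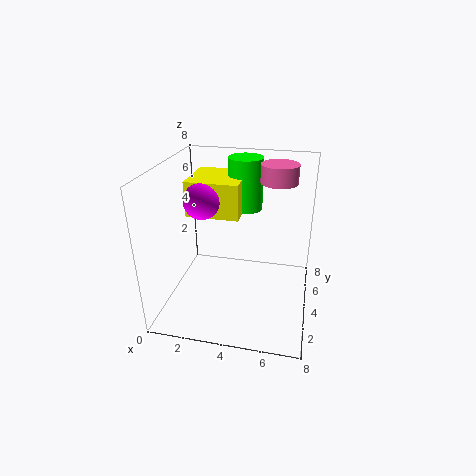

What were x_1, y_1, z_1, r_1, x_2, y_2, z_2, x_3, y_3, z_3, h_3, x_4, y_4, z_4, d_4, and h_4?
x_1 = 6
y_1 = 5
z_1 = 7
r_1 = 1
x_2 = 2
y_2 = 4
z_2 = 6
x_3 = 4
y_3 = 6
z_3 = 5
h_3 = 3
x_4 = 1
y_4 = 4
z_4 = 5
d_4 = 3
h_4 = 2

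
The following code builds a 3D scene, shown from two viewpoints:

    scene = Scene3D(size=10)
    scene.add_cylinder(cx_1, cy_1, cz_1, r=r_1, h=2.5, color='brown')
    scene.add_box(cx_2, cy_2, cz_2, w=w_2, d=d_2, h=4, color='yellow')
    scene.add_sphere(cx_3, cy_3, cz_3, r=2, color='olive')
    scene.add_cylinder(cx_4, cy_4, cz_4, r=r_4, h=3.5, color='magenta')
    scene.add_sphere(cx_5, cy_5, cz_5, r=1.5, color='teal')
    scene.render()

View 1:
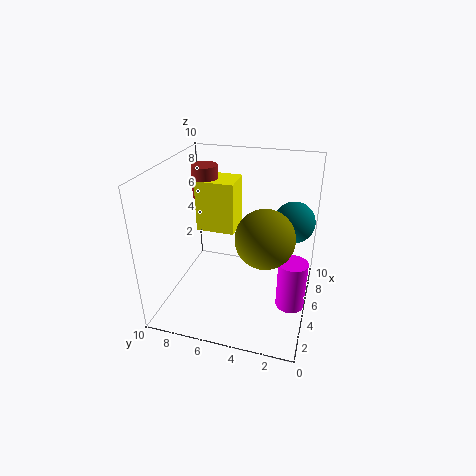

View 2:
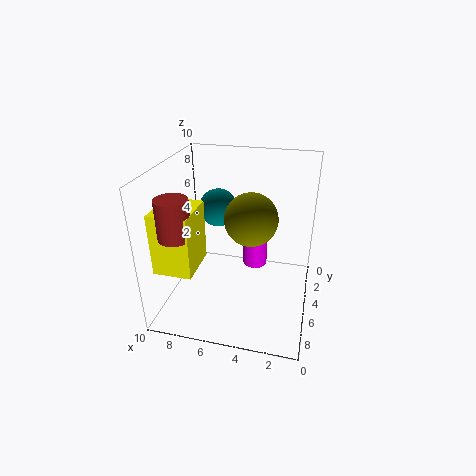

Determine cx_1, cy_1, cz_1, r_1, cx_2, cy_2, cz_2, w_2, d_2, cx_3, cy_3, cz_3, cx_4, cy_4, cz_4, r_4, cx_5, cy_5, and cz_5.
cx_1 = 8; cy_1 = 8.5; cz_1 = 6.5; r_1 = 1; cx_2 = 7; cy_2 = 6; cz_2 = 4; w_2 = 2.5; d_2 = 3; cx_3 = 4.5; cy_3 = 3; cz_3 = 5.5; cx_4 = 4.5; cy_4 = 1; cz_4 = 0.5; r_4 = 1; cx_5 = 7.5; cy_5 = 1.5; cz_5 = 5.5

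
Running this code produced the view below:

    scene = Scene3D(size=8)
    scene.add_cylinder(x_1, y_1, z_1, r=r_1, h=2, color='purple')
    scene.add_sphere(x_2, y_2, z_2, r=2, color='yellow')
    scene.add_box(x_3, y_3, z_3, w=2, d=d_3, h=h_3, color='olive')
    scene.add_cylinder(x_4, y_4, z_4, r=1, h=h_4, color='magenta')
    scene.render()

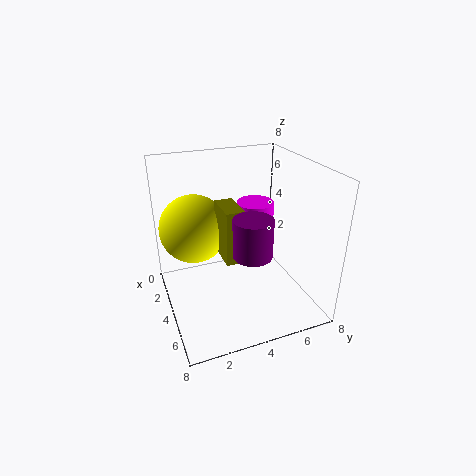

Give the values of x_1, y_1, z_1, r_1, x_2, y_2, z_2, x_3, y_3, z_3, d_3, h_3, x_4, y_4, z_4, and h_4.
x_1 = 6, y_1 = 4, z_1 = 4, r_1 = 1, x_2 = 2, y_2 = 2, z_2 = 4, x_3 = 3, y_3 = 3, z_3 = 3, d_3 = 1, h_3 = 3, x_4 = 4, y_4 = 5, z_4 = 5, h_4 = 1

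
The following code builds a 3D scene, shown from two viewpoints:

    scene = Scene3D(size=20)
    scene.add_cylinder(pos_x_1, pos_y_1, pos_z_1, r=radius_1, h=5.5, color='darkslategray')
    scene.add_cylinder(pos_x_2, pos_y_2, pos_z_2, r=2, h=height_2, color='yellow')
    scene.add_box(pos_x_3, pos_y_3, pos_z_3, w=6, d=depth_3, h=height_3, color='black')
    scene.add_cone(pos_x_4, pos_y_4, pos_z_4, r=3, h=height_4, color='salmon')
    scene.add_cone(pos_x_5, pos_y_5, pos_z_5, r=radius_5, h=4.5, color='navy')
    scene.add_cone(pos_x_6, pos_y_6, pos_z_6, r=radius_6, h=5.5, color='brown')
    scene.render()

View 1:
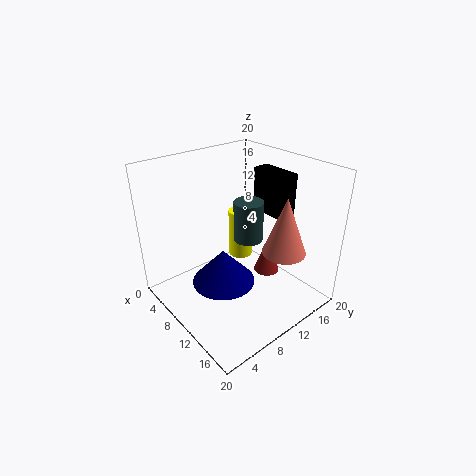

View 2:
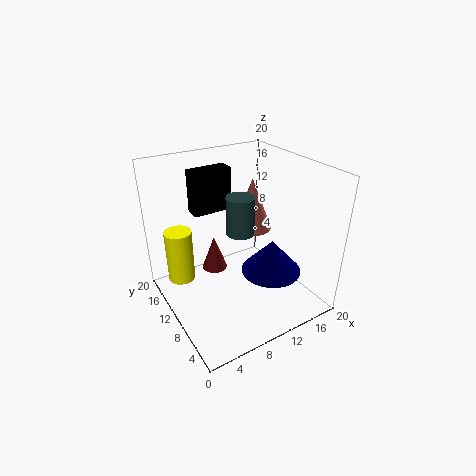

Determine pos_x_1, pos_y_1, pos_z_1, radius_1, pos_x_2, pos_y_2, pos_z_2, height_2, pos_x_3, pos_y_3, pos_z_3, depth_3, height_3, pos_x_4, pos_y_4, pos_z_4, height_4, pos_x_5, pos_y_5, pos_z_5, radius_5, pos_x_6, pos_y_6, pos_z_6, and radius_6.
pos_x_1 = 11
pos_y_1 = 11
pos_z_1 = 10
radius_1 = 2
pos_x_2 = 3.5
pos_y_2 = 16
pos_z_2 = 2
height_2 = 8
pos_x_3 = 6.5
pos_y_3 = 16
pos_z_3 = 11.5
depth_3 = 2.5
height_3 = 6.5
pos_x_4 = 15
pos_y_4 = 14
pos_z_4 = 8.5
height_4 = 8
pos_x_5 = 12.5
pos_y_5 = 5.5
pos_z_5 = 6.5
radius_5 = 4
pos_x_6 = 9.5
pos_y_6 = 16.5
pos_z_6 = 1.5
radius_6 = 2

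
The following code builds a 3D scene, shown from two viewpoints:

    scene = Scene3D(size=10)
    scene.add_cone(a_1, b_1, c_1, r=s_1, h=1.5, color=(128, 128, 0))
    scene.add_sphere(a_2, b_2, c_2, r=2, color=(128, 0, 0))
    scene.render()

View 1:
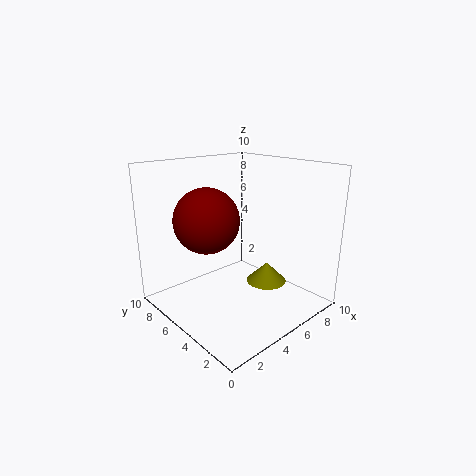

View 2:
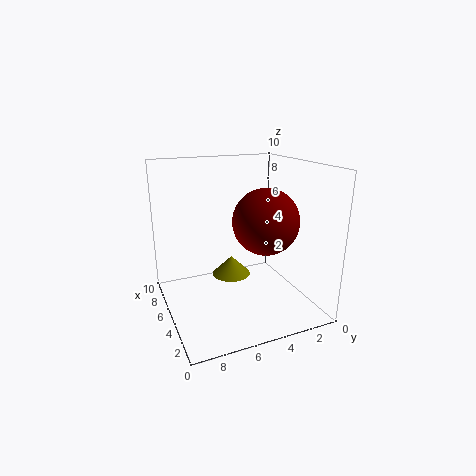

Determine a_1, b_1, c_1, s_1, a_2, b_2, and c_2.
a_1 = 7.5; b_1 = 4.5; c_1 = 1; s_1 = 1.5; a_2 = 2; b_2 = 4.5; c_2 = 7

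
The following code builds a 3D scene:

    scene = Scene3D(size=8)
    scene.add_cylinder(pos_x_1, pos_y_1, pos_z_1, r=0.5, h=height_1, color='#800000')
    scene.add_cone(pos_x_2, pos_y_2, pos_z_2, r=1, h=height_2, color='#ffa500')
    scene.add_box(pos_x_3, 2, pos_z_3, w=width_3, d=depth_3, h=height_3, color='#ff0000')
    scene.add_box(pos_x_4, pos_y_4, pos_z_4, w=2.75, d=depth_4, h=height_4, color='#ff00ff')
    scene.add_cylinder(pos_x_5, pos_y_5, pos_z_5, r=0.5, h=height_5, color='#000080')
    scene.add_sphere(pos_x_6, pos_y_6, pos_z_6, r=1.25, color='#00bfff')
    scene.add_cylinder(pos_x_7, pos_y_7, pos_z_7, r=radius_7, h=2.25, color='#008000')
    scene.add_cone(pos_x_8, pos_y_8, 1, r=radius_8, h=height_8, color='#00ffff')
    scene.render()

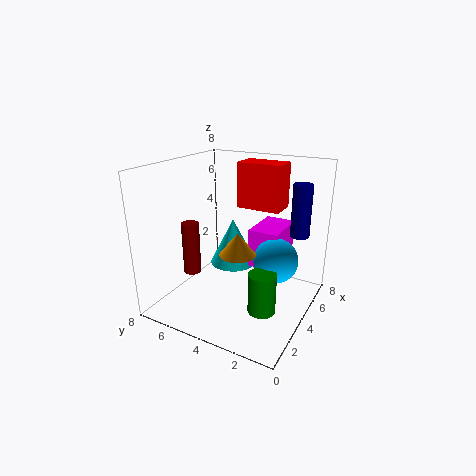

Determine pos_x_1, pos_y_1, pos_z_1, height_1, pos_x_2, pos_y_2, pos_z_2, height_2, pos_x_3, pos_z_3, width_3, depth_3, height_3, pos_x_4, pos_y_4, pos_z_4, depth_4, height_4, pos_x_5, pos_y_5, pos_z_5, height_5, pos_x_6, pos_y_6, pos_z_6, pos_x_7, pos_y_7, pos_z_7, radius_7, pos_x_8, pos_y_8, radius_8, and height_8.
pos_x_1 = 3
pos_y_1 = 6.5
pos_z_1 = 1.75
height_1 = 3
pos_x_2 = 3.5
pos_y_2 = 3.75
pos_z_2 = 3.25
height_2 = 1.25
pos_x_3 = 4.75
pos_z_3 = 5.5
width_3 = 1.5
depth_3 = 2.5
height_3 = 2.5
pos_x_4 = 4.75
pos_y_4 = 2
pos_z_4 = 2
depth_4 = 1.75
height_4 = 2.25
pos_x_5 = 4.75
pos_y_5 = 0.75
pos_z_5 = 4.5
height_5 = 2.75
pos_x_6 = 4.75
pos_y_6 = 2
pos_z_6 = 2.75
pos_x_7 = 3
pos_y_7 = 2
pos_z_7 = 0.5
radius_7 = 0.75
pos_x_8 = 6.5
pos_y_8 = 5.75
radius_8 = 1.5
height_8 = 3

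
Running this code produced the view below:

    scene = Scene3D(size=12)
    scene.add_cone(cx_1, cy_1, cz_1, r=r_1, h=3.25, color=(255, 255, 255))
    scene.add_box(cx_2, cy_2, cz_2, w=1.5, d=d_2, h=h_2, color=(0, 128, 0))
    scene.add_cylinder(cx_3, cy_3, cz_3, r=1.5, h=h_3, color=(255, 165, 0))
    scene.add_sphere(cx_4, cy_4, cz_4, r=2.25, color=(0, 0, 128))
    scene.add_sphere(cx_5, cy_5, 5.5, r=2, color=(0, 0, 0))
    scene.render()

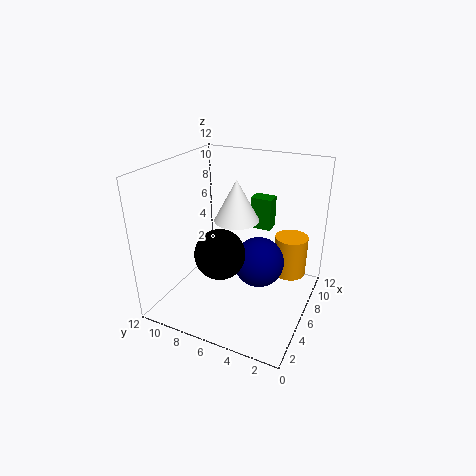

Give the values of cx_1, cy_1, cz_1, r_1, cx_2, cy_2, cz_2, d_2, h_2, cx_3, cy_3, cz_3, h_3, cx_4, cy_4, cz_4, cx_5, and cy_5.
cx_1 = 5.25
cy_1 = 5.75
cz_1 = 8
r_1 = 1.75
cx_2 = 10.25
cy_2 = 4.75
cz_2 = 5
d_2 = 2
h_2 = 3
cx_3 = 10
cy_3 = 2.5
cz_3 = 1.25
h_3 = 3.75
cx_4 = 7.75
cy_4 = 4.75
cz_4 = 3
cx_5 = 3.75
cy_5 = 6.5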